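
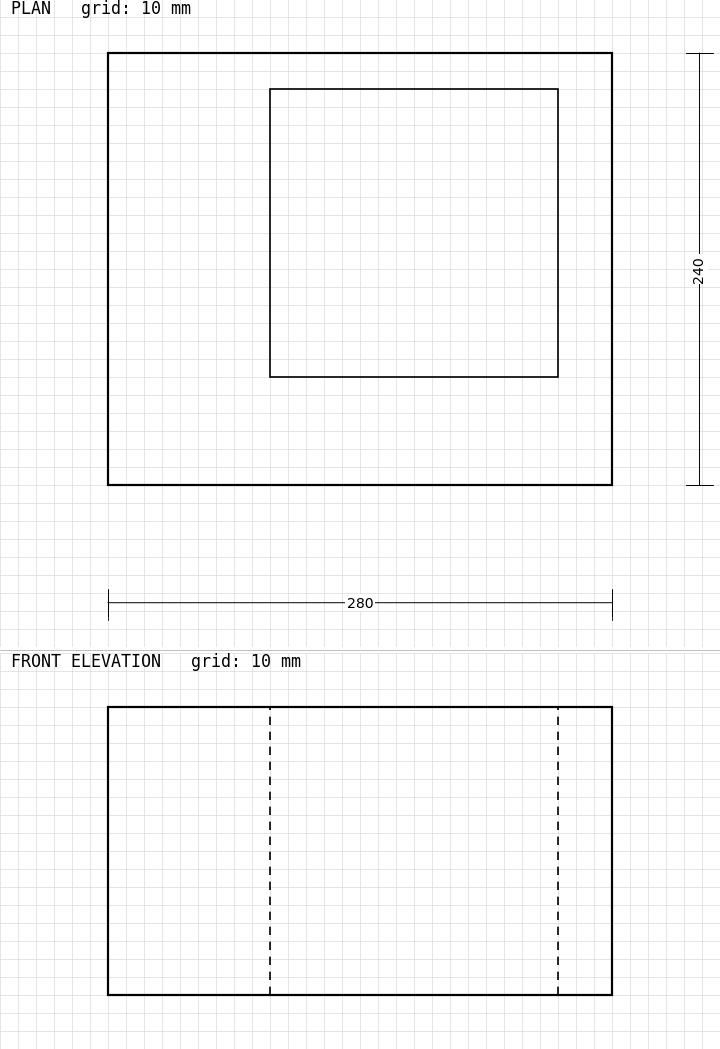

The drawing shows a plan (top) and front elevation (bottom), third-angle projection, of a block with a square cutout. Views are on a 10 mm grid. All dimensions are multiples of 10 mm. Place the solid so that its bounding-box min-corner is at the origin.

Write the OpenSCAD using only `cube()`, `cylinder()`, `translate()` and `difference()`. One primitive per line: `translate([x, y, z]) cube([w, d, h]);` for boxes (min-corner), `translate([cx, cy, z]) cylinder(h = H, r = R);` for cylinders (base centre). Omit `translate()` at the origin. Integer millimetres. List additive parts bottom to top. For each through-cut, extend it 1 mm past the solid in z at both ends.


difference() {
  cube([280, 240, 160]);
  translate([90, 60, -1]) cube([160, 160, 162]);
}


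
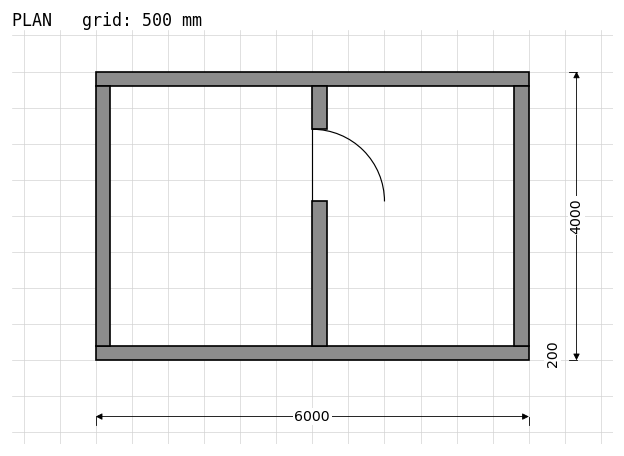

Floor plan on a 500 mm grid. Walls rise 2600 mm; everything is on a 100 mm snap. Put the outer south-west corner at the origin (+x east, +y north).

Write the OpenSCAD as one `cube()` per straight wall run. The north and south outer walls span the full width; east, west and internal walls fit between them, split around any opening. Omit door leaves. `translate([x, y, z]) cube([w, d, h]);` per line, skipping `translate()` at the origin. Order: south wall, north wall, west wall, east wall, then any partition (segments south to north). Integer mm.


cube([6000, 200, 2600]);
translate([0, 3800, 0]) cube([6000, 200, 2600]);
translate([0, 200, 0]) cube([200, 3600, 2600]);
translate([5800, 200, 0]) cube([200, 3600, 2600]);
translate([3000, 200, 0]) cube([200, 2000, 2600]);
translate([3000, 3200, 0]) cube([200, 600, 2600]);


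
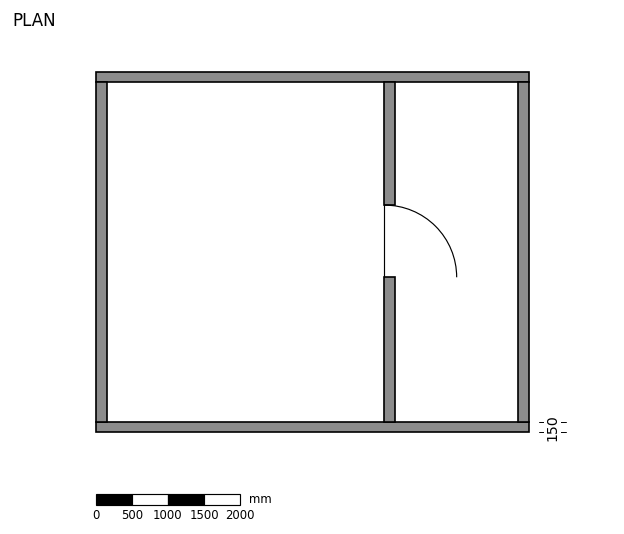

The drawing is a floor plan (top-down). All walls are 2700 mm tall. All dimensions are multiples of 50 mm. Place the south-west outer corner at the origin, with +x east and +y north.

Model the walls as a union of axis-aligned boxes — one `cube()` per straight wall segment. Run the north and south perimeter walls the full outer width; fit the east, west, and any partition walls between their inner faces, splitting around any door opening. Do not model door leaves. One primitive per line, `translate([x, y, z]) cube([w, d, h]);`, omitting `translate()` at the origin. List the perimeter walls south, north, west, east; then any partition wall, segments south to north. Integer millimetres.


cube([6000, 150, 2700]);
translate([0, 4850, 0]) cube([6000, 150, 2700]);
translate([0, 150, 0]) cube([150, 4700, 2700]);
translate([5850, 150, 0]) cube([150, 4700, 2700]);
translate([4000, 150, 0]) cube([150, 2000, 2700]);
translate([4000, 3150, 0]) cube([150, 1700, 2700]);


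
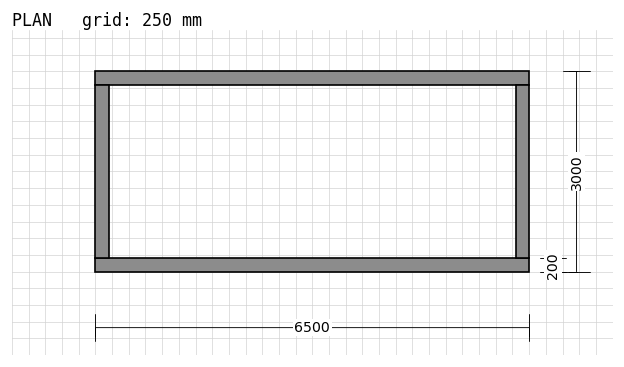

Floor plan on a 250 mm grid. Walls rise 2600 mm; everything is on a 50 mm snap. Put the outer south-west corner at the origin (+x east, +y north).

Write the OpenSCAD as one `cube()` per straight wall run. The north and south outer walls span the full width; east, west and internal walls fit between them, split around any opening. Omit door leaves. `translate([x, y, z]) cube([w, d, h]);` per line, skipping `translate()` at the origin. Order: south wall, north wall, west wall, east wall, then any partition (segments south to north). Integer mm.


cube([6500, 200, 2600]);
translate([0, 2800, 0]) cube([6500, 200, 2600]);
translate([0, 200, 0]) cube([200, 2600, 2600]);
translate([6300, 200, 0]) cube([200, 2600, 2600]);


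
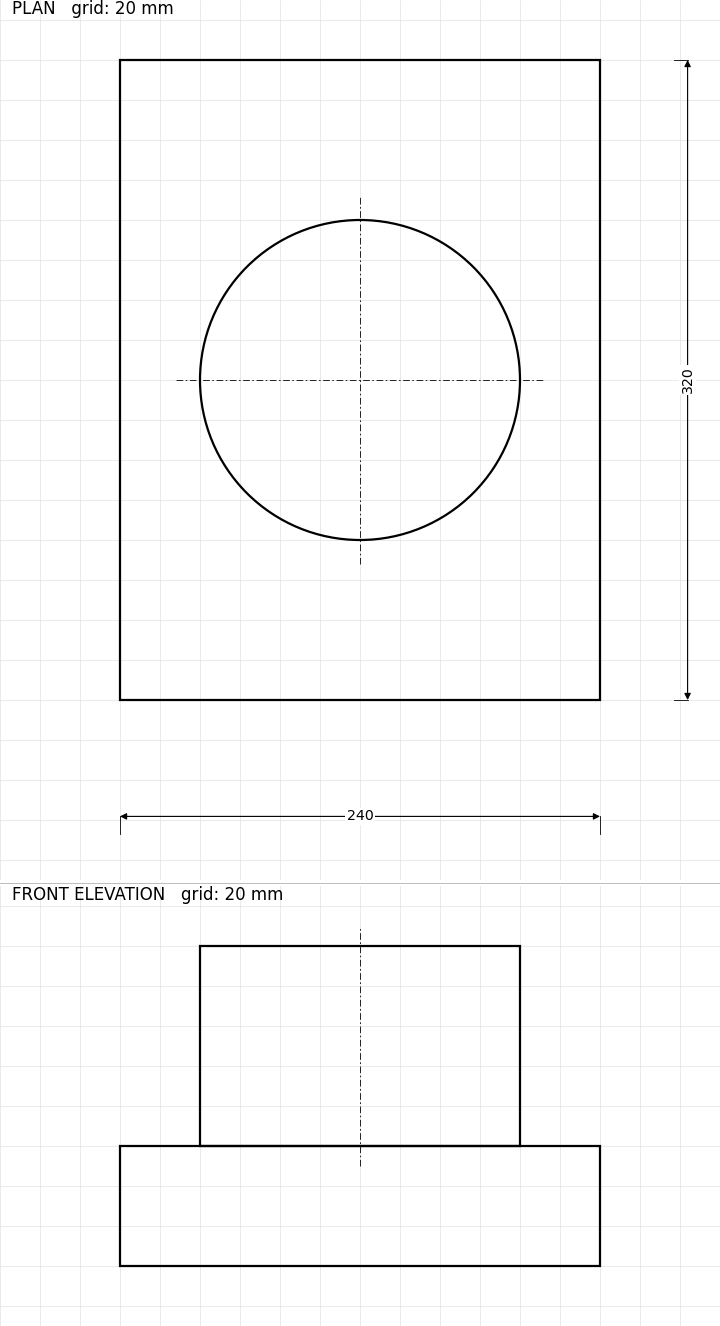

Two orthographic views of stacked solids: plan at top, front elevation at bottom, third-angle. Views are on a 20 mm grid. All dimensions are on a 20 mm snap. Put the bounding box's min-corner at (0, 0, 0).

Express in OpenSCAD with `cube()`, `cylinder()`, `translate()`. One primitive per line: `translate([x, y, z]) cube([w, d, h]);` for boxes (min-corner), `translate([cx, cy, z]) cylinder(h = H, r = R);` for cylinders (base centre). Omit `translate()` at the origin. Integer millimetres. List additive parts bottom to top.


cube([240, 320, 60]);
translate([120, 160, 60]) cylinder(h = 100, r = 80);


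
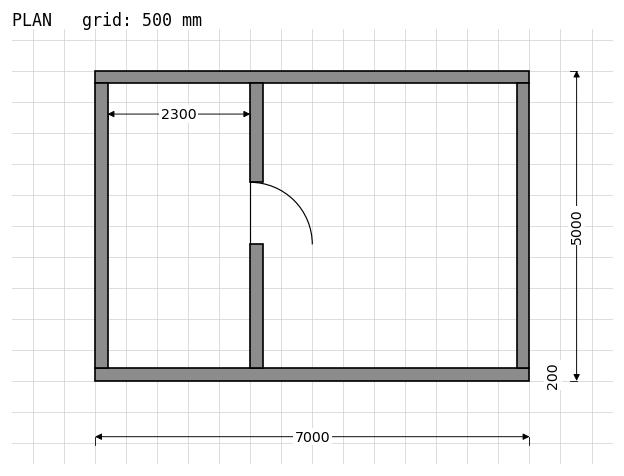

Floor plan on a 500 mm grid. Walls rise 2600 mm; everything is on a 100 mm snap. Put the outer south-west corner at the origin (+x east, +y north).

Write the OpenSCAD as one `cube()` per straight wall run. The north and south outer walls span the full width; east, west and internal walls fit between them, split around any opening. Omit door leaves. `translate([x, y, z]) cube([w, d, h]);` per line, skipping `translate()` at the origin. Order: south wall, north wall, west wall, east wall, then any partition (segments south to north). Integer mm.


cube([7000, 200, 2600]);
translate([0, 4800, 0]) cube([7000, 200, 2600]);
translate([0, 200, 0]) cube([200, 4600, 2600]);
translate([6800, 200, 0]) cube([200, 4600, 2600]);
translate([2500, 200, 0]) cube([200, 2000, 2600]);
translate([2500, 3200, 0]) cube([200, 1600, 2600]);


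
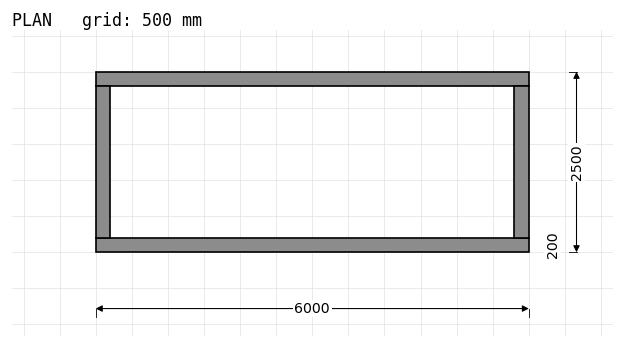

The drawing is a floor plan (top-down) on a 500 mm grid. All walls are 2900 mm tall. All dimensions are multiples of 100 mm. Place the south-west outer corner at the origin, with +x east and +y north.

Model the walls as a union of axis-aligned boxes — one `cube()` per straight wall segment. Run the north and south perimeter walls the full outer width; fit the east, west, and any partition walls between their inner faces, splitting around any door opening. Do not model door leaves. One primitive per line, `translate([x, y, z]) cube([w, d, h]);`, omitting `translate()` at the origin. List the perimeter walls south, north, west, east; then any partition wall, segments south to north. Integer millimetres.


cube([6000, 200, 2900]);
translate([0, 2300, 0]) cube([6000, 200, 2900]);
translate([0, 200, 0]) cube([200, 2100, 2900]);
translate([5800, 200, 0]) cube([200, 2100, 2900]);


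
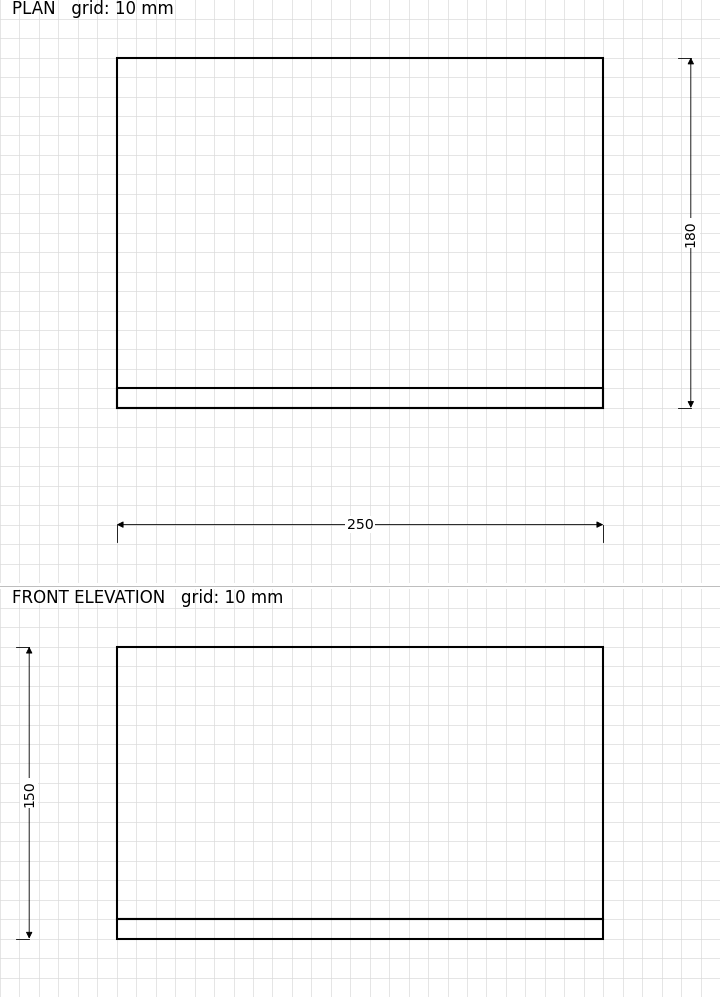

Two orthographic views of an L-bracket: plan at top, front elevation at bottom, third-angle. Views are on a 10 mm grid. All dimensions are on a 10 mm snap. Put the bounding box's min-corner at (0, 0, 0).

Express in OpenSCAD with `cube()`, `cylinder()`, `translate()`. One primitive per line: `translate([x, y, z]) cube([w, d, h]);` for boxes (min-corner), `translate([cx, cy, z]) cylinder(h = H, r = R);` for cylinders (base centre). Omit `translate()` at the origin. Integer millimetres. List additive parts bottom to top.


cube([250, 180, 10]);
translate([0, 0, 10]) cube([250, 10, 140]);


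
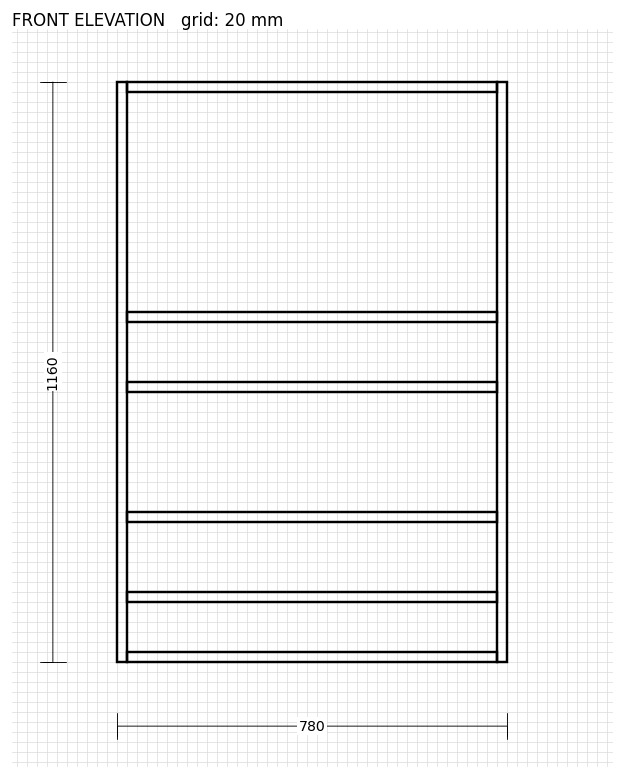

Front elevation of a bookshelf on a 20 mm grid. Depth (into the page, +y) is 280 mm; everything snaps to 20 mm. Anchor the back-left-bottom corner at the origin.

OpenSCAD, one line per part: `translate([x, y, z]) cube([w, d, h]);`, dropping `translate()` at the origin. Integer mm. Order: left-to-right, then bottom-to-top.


cube([20, 280, 1160]);
translate([20, 0, 0]) cube([740, 280, 20]);
translate([20, 0, 120]) cube([740, 280, 20]);
translate([20, 0, 280]) cube([740, 280, 20]);
translate([20, 0, 540]) cube([740, 280, 20]);
translate([20, 0, 680]) cube([740, 280, 20]);
translate([20, 0, 1140]) cube([740, 280, 20]);
translate([760, 0, 0]) cube([20, 280, 1160]);


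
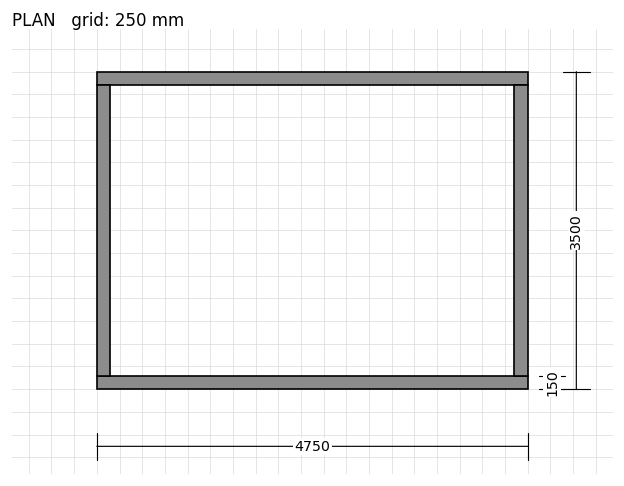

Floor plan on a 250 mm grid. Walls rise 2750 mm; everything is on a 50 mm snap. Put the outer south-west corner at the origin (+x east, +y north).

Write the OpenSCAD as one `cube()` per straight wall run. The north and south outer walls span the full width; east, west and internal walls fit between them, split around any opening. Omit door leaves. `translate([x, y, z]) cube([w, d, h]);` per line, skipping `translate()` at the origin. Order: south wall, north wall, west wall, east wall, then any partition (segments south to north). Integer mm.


cube([4750, 150, 2750]);
translate([0, 3350, 0]) cube([4750, 150, 2750]);
translate([0, 150, 0]) cube([150, 3200, 2750]);
translate([4600, 150, 0]) cube([150, 3200, 2750]);


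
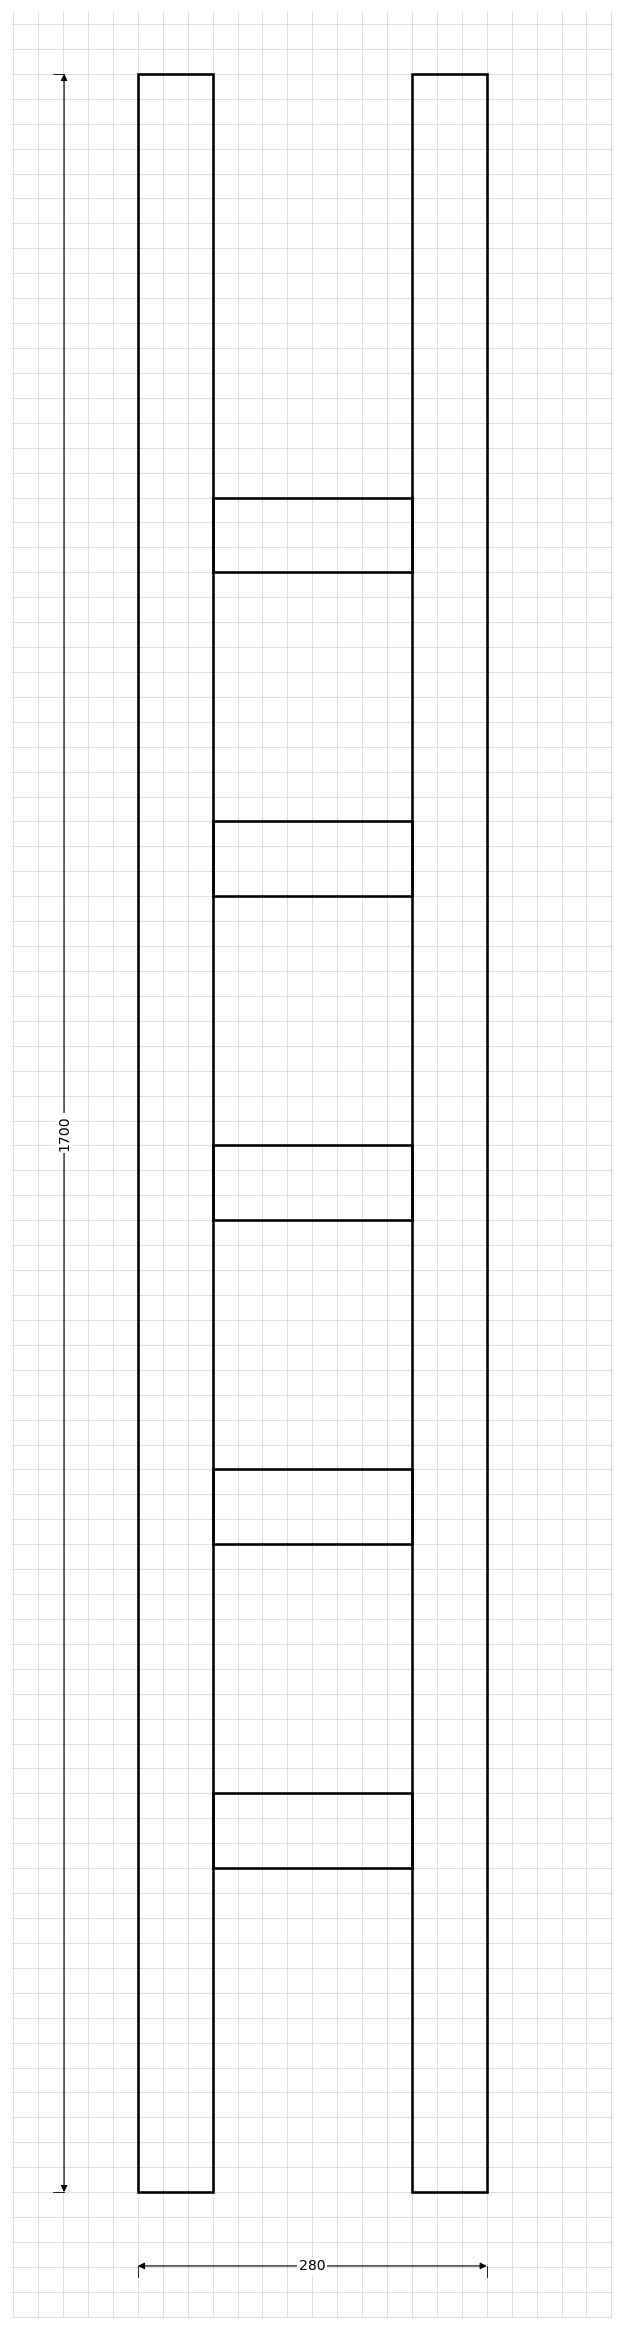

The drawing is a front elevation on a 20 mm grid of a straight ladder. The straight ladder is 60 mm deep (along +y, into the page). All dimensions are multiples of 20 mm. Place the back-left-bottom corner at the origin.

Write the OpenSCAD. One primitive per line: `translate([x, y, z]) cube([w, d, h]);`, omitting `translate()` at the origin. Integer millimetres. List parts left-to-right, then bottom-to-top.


cube([60, 60, 1700]);
translate([60, 0, 260]) cube([160, 60, 60]);
translate([60, 0, 520]) cube([160, 60, 60]);
translate([60, 0, 780]) cube([160, 60, 60]);
translate([60, 0, 1040]) cube([160, 60, 60]);
translate([60, 0, 1300]) cube([160, 60, 60]);
translate([220, 0, 0]) cube([60, 60, 1700]);


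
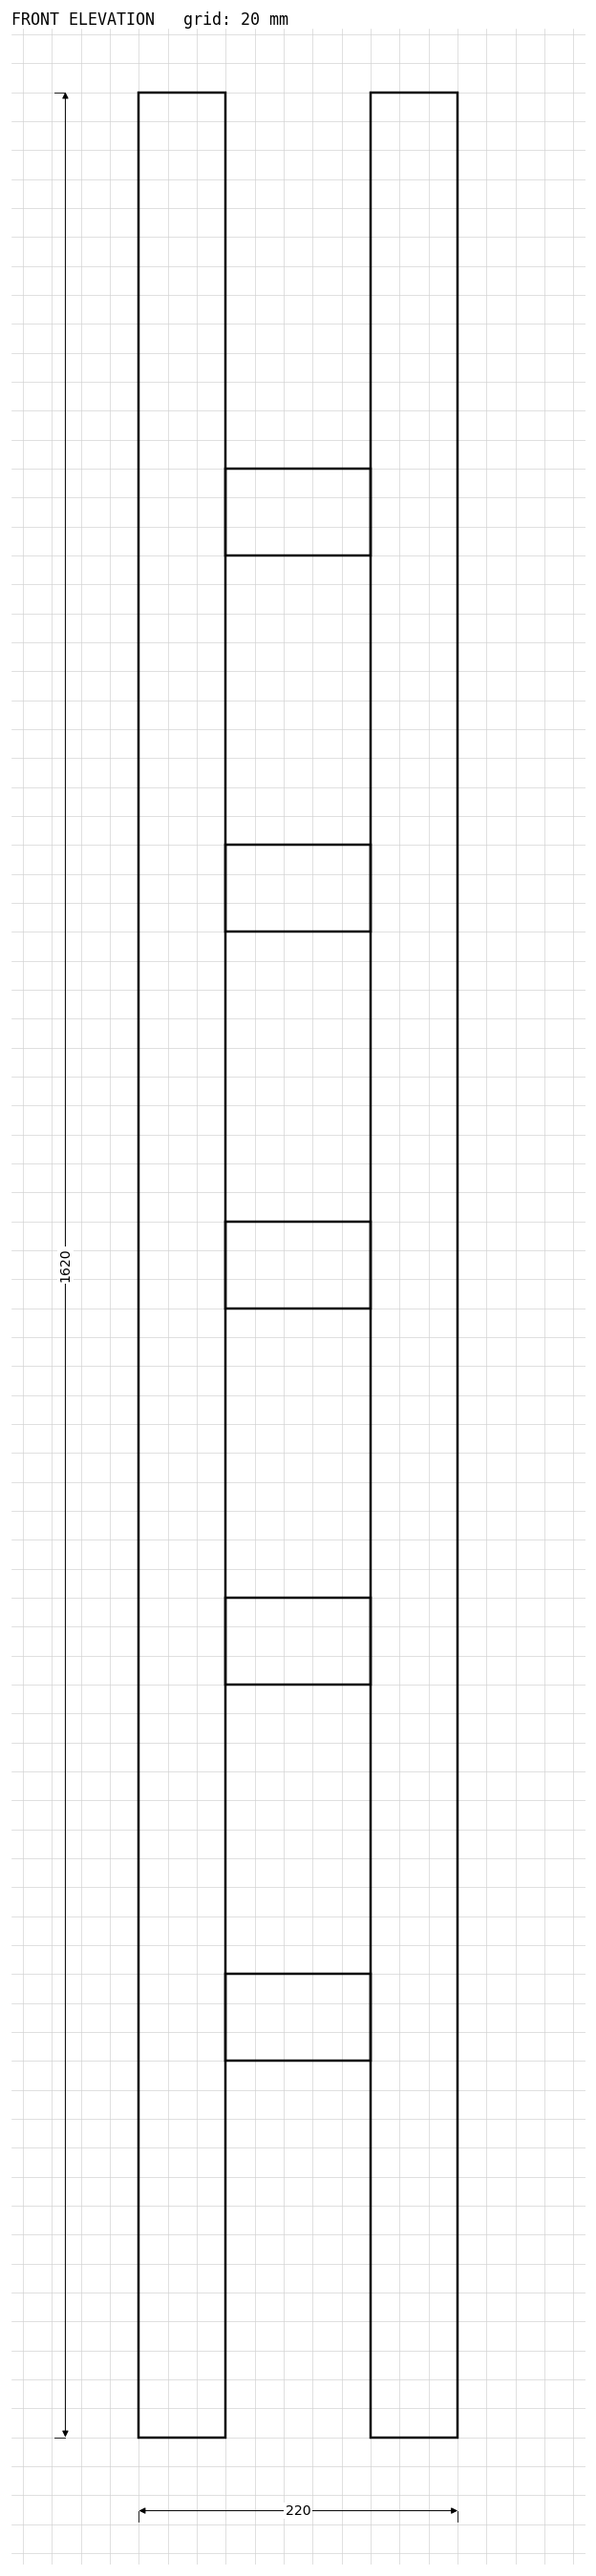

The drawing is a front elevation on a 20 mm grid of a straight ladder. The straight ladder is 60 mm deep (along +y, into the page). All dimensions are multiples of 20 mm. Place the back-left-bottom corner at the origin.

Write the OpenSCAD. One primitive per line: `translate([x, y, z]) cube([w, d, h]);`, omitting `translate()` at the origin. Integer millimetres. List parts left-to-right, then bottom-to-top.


cube([60, 60, 1620]);
translate([60, 0, 260]) cube([100, 60, 60]);
translate([60, 0, 520]) cube([100, 60, 60]);
translate([60, 0, 780]) cube([100, 60, 60]);
translate([60, 0, 1040]) cube([100, 60, 60]);
translate([60, 0, 1300]) cube([100, 60, 60]);
translate([160, 0, 0]) cube([60, 60, 1620]);


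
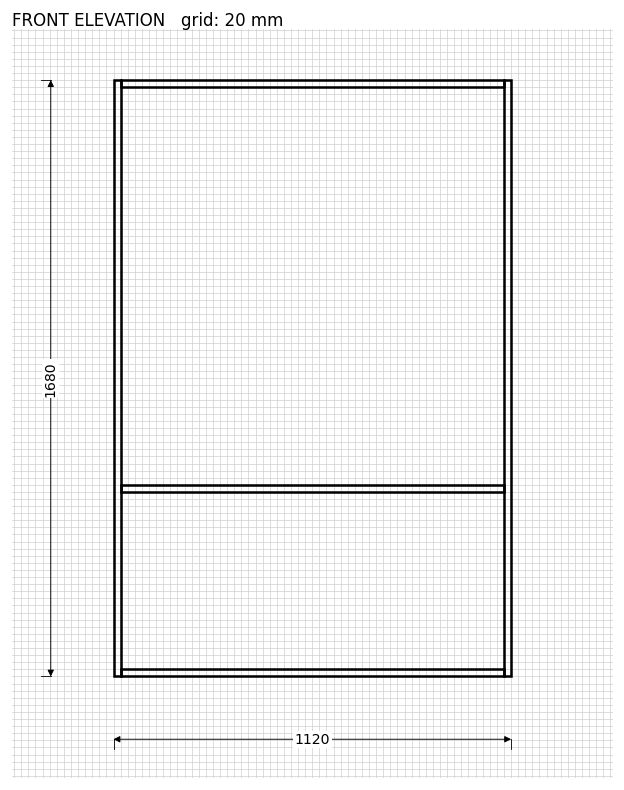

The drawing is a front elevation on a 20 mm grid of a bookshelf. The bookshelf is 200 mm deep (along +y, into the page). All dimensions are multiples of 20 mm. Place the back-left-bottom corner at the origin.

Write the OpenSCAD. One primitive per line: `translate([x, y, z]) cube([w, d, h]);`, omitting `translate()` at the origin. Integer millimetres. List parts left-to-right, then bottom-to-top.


cube([20, 200, 1680]);
translate([20, 0, 0]) cube([1080, 200, 20]);
translate([20, 0, 520]) cube([1080, 200, 20]);
translate([20, 0, 1660]) cube([1080, 200, 20]);
translate([1100, 0, 0]) cube([20, 200, 1680]);


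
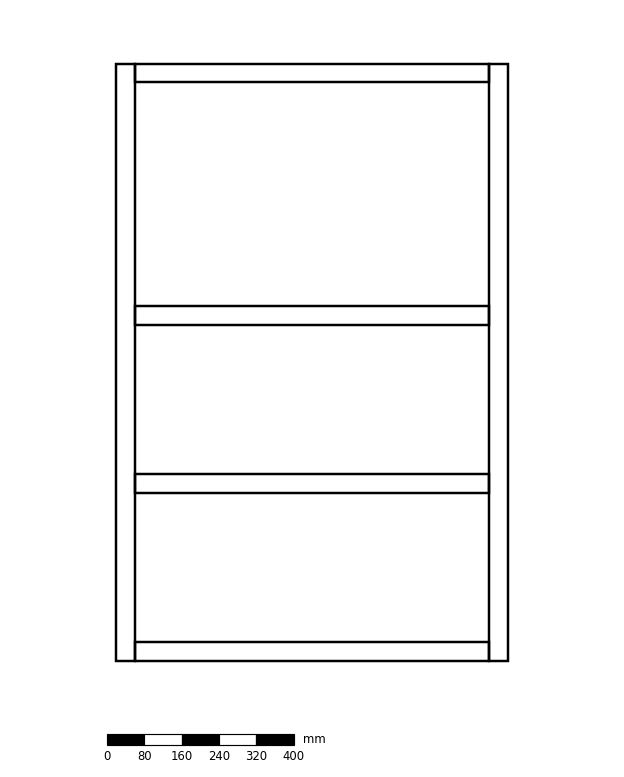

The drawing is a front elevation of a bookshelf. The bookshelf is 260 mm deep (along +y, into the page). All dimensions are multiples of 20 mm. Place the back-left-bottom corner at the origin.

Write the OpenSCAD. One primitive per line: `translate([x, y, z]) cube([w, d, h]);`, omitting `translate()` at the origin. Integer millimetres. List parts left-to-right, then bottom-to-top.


cube([40, 260, 1280]);
translate([40, 0, 0]) cube([760, 260, 40]);
translate([40, 0, 360]) cube([760, 260, 40]);
translate([40, 0, 720]) cube([760, 260, 40]);
translate([40, 0, 1240]) cube([760, 260, 40]);
translate([800, 0, 0]) cube([40, 260, 1280]);


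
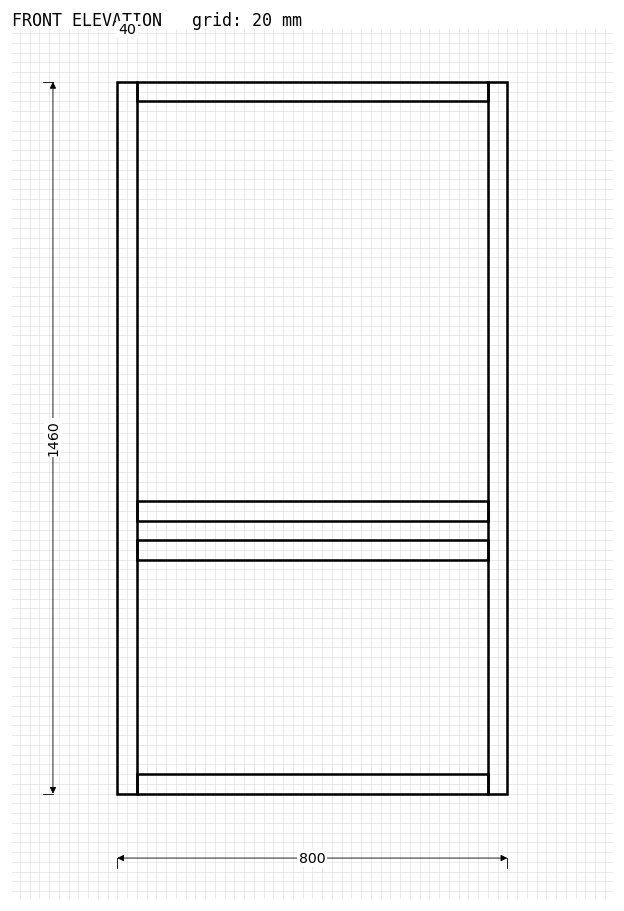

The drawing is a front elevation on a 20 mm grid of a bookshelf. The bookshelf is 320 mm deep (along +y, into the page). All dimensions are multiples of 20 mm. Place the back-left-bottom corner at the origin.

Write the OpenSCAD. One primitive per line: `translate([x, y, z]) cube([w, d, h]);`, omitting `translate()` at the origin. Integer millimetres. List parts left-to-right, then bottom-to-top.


cube([40, 320, 1460]);
translate([40, 0, 0]) cube([720, 320, 40]);
translate([40, 0, 480]) cube([720, 320, 40]);
translate([40, 0, 560]) cube([720, 320, 40]);
translate([40, 0, 1420]) cube([720, 320, 40]);
translate([760, 0, 0]) cube([40, 320, 1460]);


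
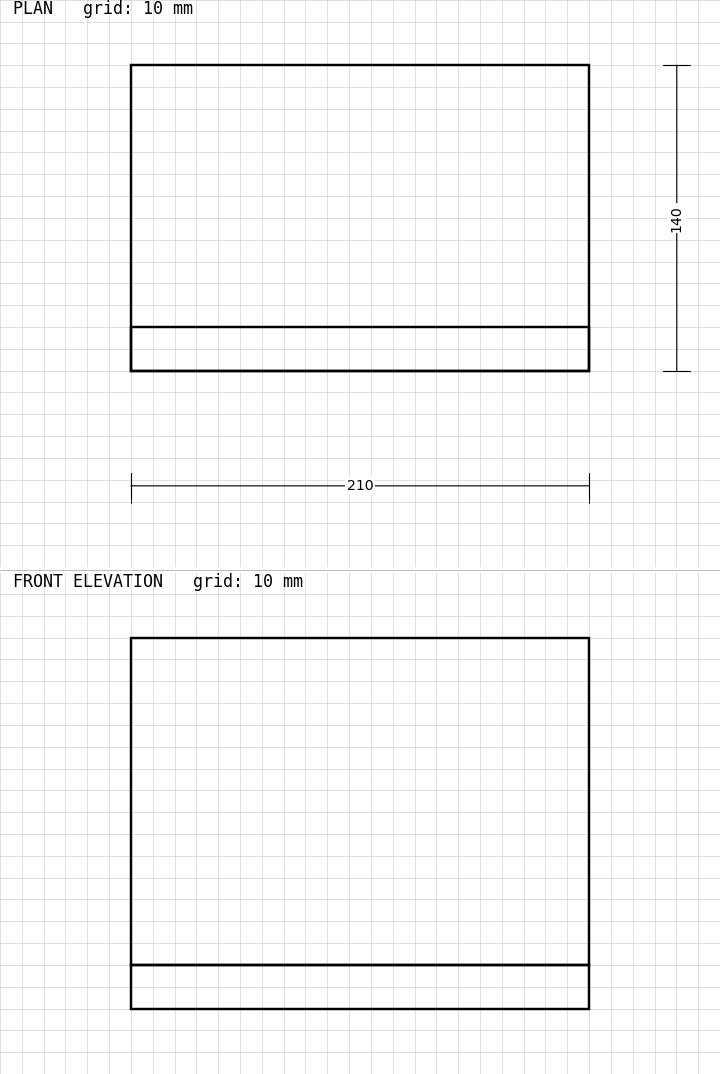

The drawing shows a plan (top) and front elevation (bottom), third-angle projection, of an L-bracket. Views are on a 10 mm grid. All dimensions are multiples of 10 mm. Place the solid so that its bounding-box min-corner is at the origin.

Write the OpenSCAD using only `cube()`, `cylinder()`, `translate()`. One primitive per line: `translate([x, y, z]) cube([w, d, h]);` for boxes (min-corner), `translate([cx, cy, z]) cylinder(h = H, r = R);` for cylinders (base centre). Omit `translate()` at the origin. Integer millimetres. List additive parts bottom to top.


cube([210, 140, 20]);
translate([0, 0, 20]) cube([210, 20, 150]);


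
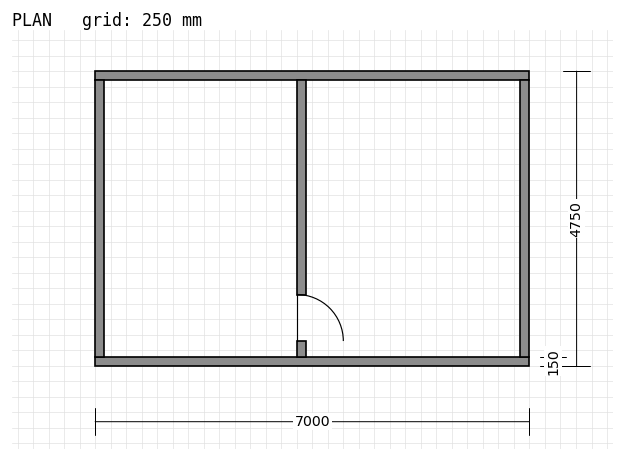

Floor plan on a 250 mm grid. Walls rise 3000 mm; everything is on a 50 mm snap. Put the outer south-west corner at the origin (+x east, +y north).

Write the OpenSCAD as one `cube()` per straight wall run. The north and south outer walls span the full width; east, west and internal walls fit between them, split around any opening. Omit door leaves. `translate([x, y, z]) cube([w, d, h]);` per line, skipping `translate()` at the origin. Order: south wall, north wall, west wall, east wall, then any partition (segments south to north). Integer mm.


cube([7000, 150, 3000]);
translate([0, 4600, 0]) cube([7000, 150, 3000]);
translate([0, 150, 0]) cube([150, 4450, 3000]);
translate([6850, 150, 0]) cube([150, 4450, 3000]);
translate([3250, 150, 0]) cube([150, 250, 3000]);
translate([3250, 1150, 0]) cube([150, 3450, 3000]);


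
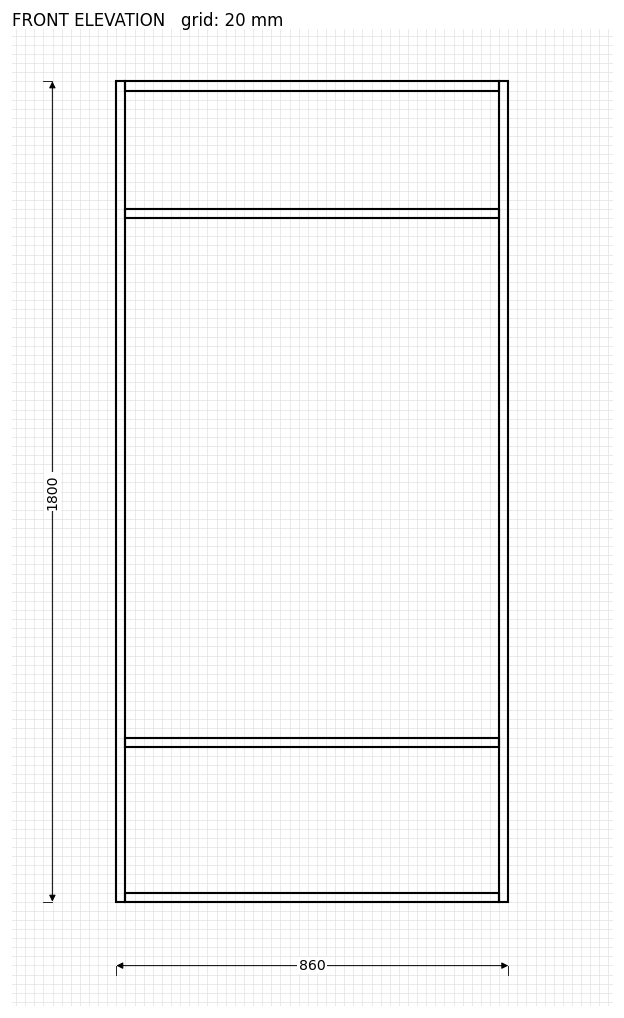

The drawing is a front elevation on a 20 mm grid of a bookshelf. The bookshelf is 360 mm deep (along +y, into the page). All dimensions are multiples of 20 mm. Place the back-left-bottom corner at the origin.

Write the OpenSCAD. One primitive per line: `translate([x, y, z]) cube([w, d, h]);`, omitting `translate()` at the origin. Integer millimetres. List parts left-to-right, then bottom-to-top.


cube([20, 360, 1800]);
translate([20, 0, 0]) cube([820, 360, 20]);
translate([20, 0, 340]) cube([820, 360, 20]);
translate([20, 0, 1500]) cube([820, 360, 20]);
translate([20, 0, 1780]) cube([820, 360, 20]);
translate([840, 0, 0]) cube([20, 360, 1800]);


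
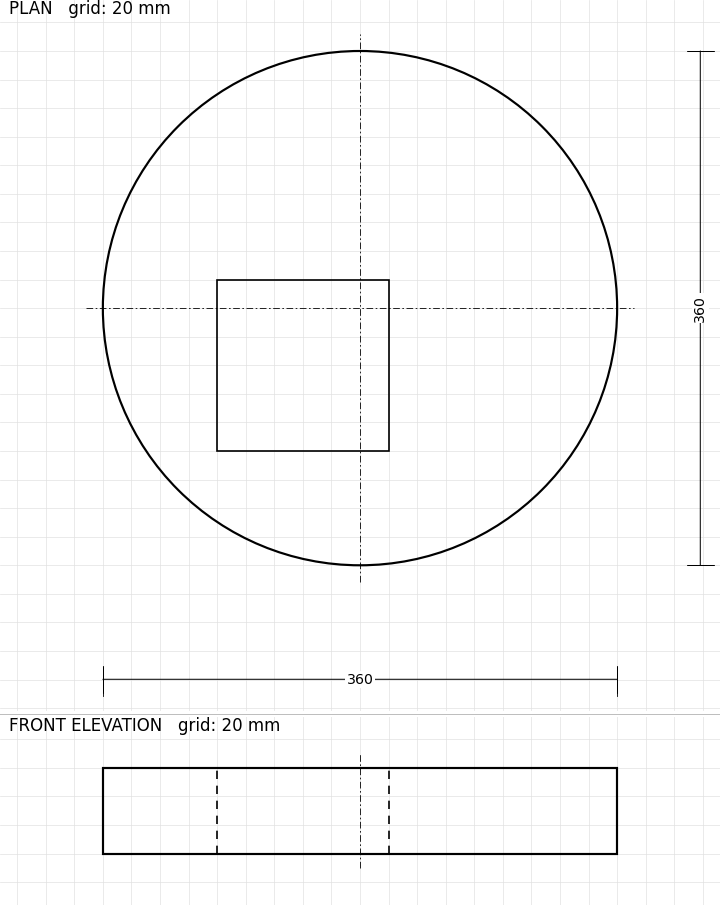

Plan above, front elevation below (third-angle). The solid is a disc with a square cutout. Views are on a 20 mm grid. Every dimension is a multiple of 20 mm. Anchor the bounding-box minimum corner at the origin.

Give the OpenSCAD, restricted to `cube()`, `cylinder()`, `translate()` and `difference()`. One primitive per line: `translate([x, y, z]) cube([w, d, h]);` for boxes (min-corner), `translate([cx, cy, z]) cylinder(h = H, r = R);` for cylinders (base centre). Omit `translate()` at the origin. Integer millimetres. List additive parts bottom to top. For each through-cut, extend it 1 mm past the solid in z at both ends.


difference() {
  translate([180, 180, 0]) cylinder(h = 60, r = 180);
  translate([80, 80, -1]) cube([120, 120, 62]);
}


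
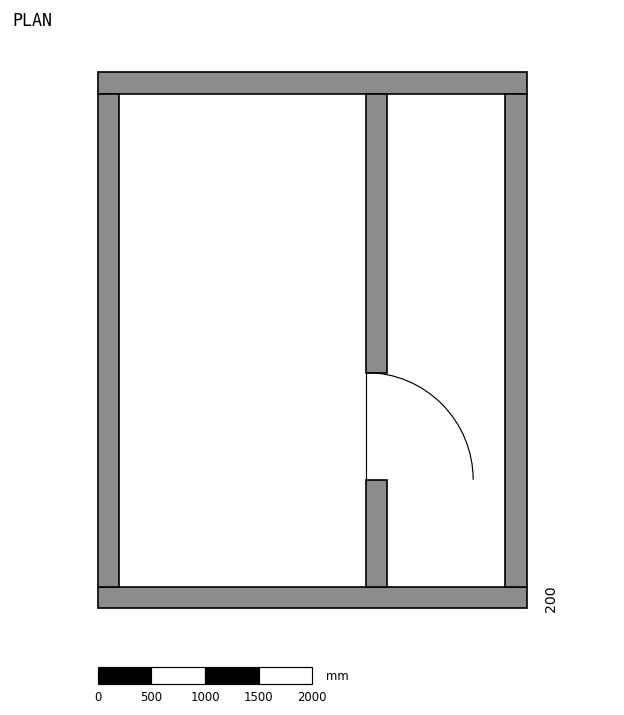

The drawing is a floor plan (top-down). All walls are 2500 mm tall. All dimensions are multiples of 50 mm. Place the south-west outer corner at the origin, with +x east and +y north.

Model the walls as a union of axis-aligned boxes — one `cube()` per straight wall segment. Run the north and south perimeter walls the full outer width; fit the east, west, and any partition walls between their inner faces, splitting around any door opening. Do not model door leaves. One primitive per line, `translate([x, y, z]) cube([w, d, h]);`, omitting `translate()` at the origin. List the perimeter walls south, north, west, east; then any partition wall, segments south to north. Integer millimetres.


cube([4000, 200, 2500]);
translate([0, 4800, 0]) cube([4000, 200, 2500]);
translate([0, 200, 0]) cube([200, 4600, 2500]);
translate([3800, 200, 0]) cube([200, 4600, 2500]);
translate([2500, 200, 0]) cube([200, 1000, 2500]);
translate([2500, 2200, 0]) cube([200, 2600, 2500]);


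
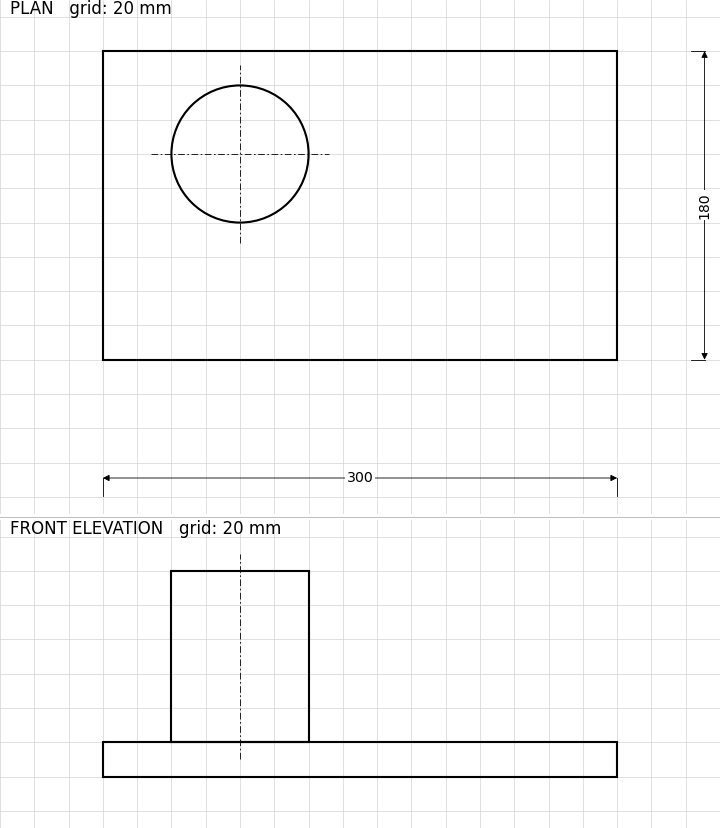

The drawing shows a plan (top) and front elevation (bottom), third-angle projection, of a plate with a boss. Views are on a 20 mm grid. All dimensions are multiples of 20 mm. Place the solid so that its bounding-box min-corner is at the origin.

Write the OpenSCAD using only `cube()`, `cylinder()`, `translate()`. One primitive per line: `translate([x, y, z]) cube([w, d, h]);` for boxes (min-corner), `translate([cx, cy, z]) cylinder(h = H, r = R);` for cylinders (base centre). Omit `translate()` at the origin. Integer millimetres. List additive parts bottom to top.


cube([300, 180, 20]);
translate([80, 120, 20]) cylinder(h = 100, r = 40);


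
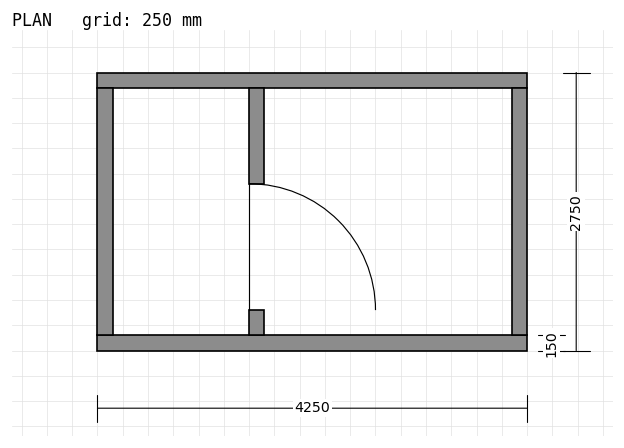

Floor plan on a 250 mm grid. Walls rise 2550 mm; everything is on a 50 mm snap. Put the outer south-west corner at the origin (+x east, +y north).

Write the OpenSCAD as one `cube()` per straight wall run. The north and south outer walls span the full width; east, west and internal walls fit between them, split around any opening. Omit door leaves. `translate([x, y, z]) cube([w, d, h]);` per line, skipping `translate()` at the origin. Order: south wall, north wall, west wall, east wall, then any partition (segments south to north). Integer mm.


cube([4250, 150, 2550]);
translate([0, 2600, 0]) cube([4250, 150, 2550]);
translate([0, 150, 0]) cube([150, 2450, 2550]);
translate([4100, 150, 0]) cube([150, 2450, 2550]);
translate([1500, 150, 0]) cube([150, 250, 2550]);
translate([1500, 1650, 0]) cube([150, 950, 2550]);


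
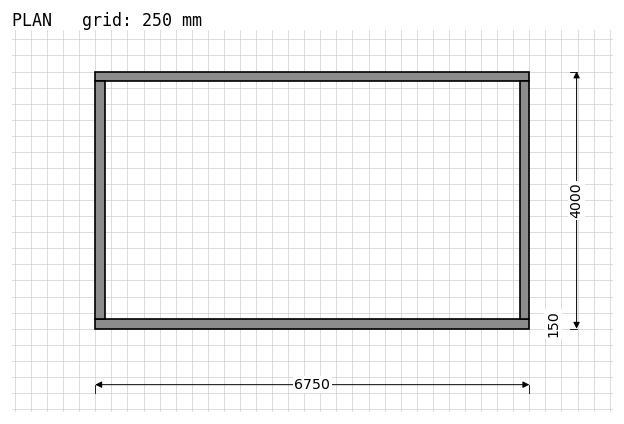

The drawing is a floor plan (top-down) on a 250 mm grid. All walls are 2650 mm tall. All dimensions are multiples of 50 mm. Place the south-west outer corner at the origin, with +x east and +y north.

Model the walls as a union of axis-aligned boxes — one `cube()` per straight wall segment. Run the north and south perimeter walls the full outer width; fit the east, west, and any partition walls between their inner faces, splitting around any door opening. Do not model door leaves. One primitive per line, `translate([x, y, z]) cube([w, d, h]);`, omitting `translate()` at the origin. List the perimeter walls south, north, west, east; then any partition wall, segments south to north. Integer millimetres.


cube([6750, 150, 2650]);
translate([0, 3850, 0]) cube([6750, 150, 2650]);
translate([0, 150, 0]) cube([150, 3700, 2650]);
translate([6600, 150, 0]) cube([150, 3700, 2650]);


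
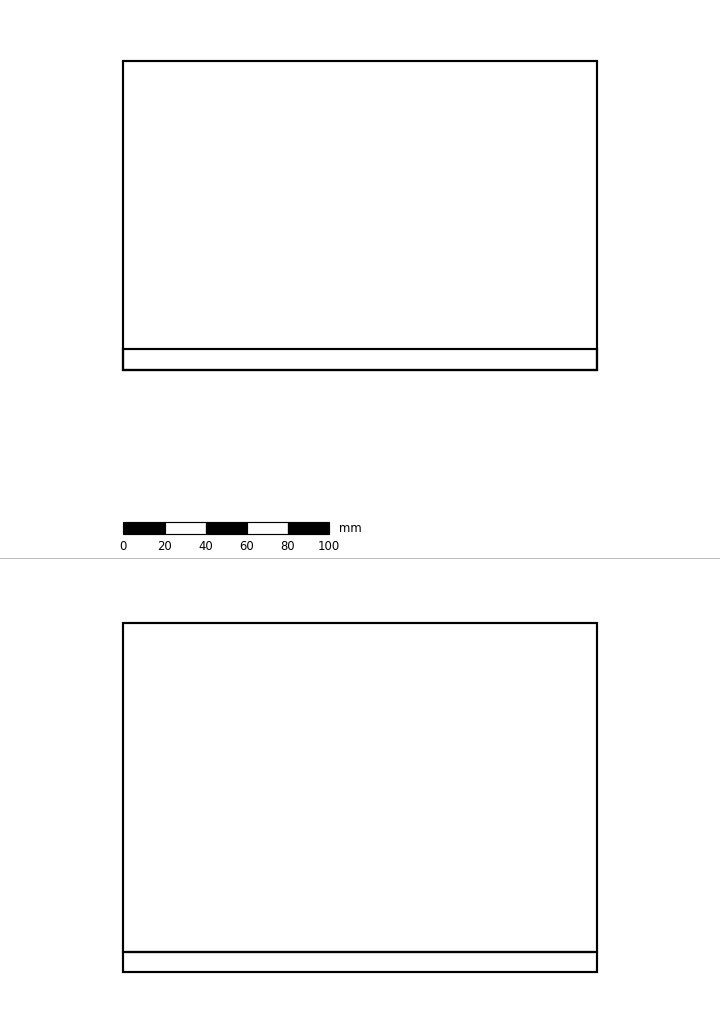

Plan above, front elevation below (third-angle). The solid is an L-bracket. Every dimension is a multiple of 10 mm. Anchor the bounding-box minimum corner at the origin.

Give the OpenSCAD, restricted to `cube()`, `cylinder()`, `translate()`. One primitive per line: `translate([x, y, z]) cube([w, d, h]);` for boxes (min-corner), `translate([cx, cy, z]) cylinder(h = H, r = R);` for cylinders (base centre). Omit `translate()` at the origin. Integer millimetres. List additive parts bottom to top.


cube([230, 150, 10]);
translate([0, 0, 10]) cube([230, 10, 160]);


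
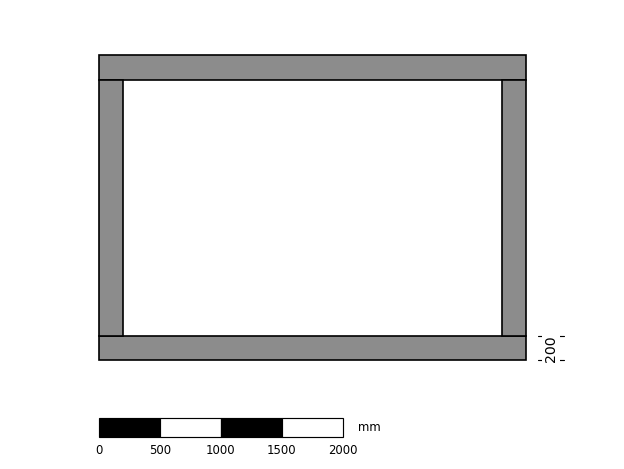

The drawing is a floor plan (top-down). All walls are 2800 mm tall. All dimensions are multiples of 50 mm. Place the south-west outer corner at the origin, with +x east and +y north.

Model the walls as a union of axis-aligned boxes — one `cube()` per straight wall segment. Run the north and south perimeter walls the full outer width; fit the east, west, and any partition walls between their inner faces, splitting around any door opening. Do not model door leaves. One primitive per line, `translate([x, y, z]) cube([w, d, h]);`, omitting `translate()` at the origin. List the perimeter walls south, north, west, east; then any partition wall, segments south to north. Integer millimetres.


cube([3500, 200, 2800]);
translate([0, 2300, 0]) cube([3500, 200, 2800]);
translate([0, 200, 0]) cube([200, 2100, 2800]);
translate([3300, 200, 0]) cube([200, 2100, 2800]);


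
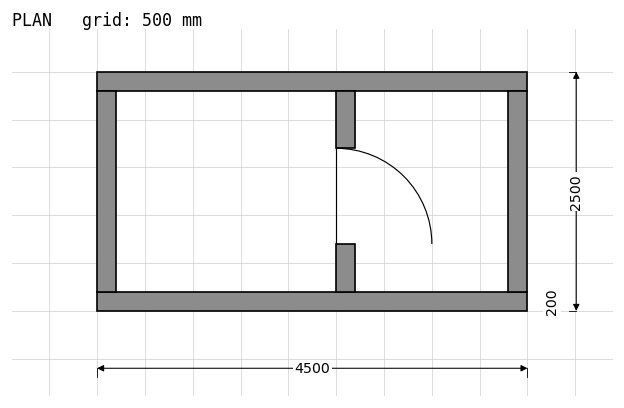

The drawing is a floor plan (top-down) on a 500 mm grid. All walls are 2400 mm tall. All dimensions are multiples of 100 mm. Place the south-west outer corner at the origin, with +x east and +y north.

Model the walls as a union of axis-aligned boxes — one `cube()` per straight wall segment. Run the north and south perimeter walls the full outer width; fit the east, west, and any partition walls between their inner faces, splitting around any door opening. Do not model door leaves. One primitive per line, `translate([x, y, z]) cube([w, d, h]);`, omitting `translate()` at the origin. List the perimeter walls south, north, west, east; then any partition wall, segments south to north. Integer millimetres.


cube([4500, 200, 2400]);
translate([0, 2300, 0]) cube([4500, 200, 2400]);
translate([0, 200, 0]) cube([200, 2100, 2400]);
translate([4300, 200, 0]) cube([200, 2100, 2400]);
translate([2500, 200, 0]) cube([200, 500, 2400]);
translate([2500, 1700, 0]) cube([200, 600, 2400]);


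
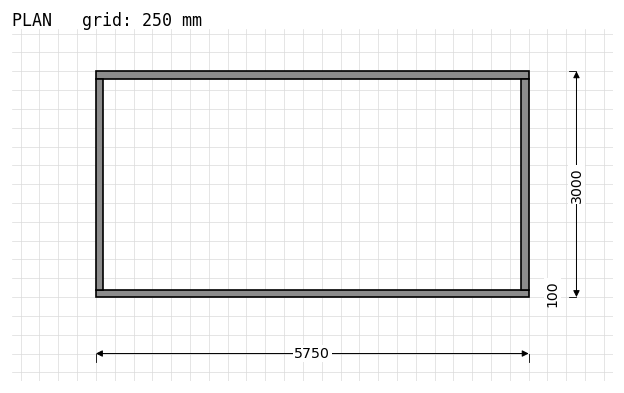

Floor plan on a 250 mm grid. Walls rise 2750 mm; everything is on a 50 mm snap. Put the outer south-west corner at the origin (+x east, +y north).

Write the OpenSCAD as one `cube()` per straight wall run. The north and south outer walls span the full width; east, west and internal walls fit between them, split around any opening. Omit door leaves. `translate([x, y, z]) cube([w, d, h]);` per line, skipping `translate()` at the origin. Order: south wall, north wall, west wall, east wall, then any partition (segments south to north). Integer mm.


cube([5750, 100, 2750]);
translate([0, 2900, 0]) cube([5750, 100, 2750]);
translate([0, 100, 0]) cube([100, 2800, 2750]);
translate([5650, 100, 0]) cube([100, 2800, 2750]);


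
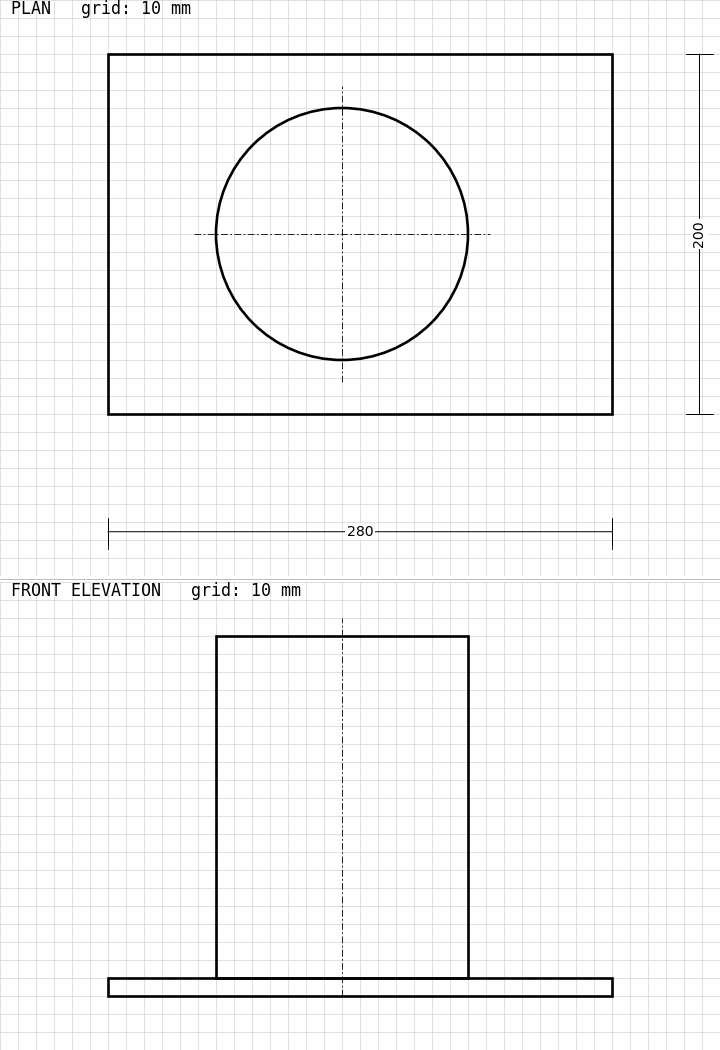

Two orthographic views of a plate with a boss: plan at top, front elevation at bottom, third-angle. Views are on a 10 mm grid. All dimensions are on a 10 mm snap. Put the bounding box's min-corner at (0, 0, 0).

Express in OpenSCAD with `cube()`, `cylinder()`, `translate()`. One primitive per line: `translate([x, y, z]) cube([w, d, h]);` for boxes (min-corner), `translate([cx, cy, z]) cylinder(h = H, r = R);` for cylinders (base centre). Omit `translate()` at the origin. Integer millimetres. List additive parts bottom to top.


cube([280, 200, 10]);
translate([130, 100, 10]) cylinder(h = 190, r = 70);


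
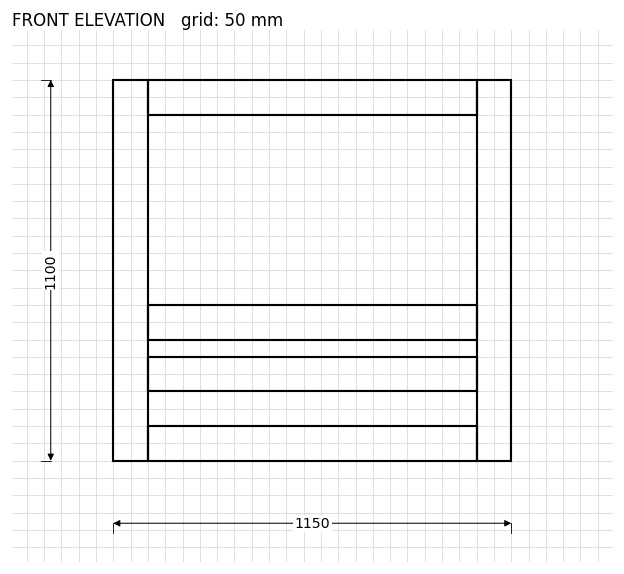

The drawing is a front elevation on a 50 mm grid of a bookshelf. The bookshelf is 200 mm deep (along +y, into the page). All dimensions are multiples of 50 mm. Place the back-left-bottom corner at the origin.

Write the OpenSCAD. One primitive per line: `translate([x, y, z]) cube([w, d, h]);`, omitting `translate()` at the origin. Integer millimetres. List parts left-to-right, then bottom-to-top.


cube([100, 200, 1100]);
translate([100, 0, 0]) cube([950, 200, 100]);
translate([100, 0, 200]) cube([950, 200, 100]);
translate([100, 0, 350]) cube([950, 200, 100]);
translate([100, 0, 1000]) cube([950, 200, 100]);
translate([1050, 0, 0]) cube([100, 200, 1100]);


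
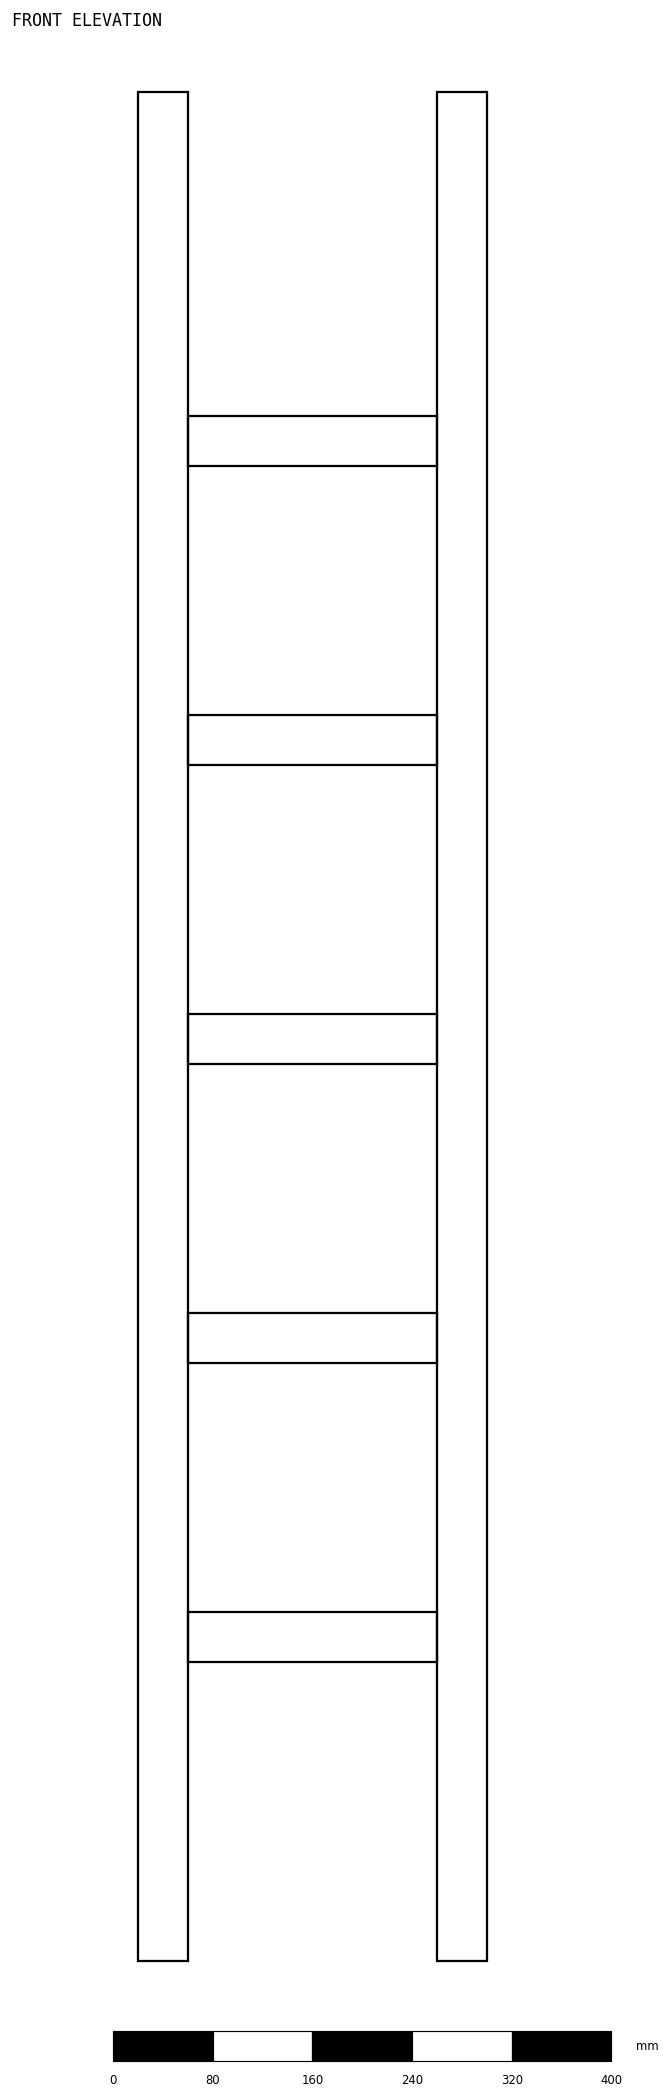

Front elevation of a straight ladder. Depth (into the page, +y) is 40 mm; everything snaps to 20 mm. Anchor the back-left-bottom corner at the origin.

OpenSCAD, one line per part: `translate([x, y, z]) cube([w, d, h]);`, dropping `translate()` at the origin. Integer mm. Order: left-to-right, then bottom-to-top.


cube([40, 40, 1500]);
translate([40, 0, 240]) cube([200, 40, 40]);
translate([40, 0, 480]) cube([200, 40, 40]);
translate([40, 0, 720]) cube([200, 40, 40]);
translate([40, 0, 960]) cube([200, 40, 40]);
translate([40, 0, 1200]) cube([200, 40, 40]);
translate([240, 0, 0]) cube([40, 40, 1500]);


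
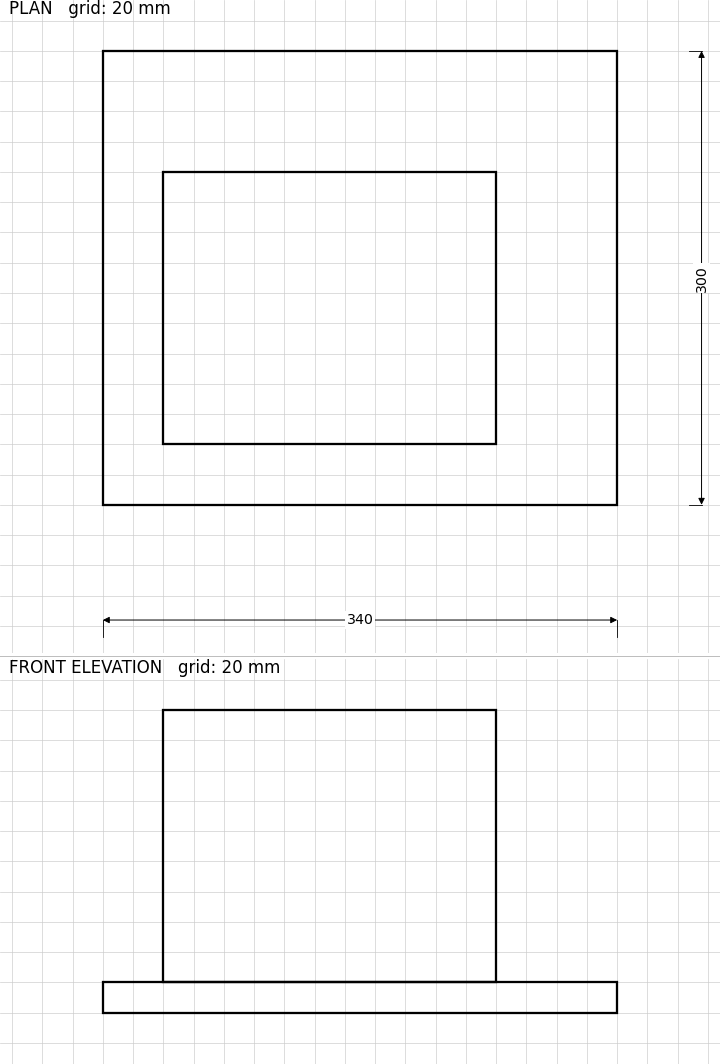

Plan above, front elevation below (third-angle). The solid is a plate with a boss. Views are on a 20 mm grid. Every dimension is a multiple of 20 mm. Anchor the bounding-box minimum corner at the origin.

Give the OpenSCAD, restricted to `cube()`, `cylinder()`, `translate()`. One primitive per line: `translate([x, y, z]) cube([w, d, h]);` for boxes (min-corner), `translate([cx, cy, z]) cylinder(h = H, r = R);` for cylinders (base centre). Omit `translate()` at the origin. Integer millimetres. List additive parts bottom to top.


cube([340, 300, 20]);
translate([40, 40, 20]) cube([220, 180, 180]);


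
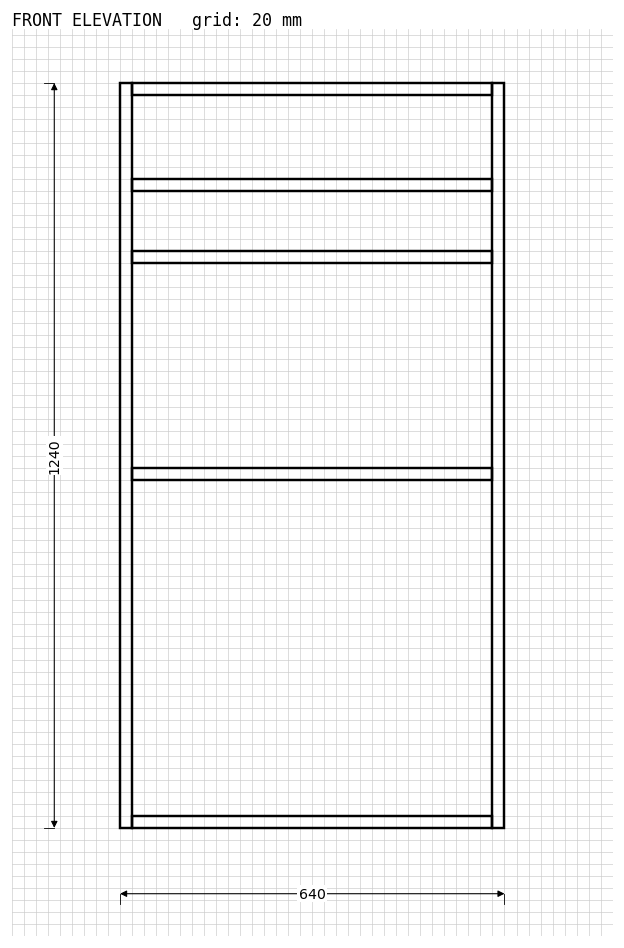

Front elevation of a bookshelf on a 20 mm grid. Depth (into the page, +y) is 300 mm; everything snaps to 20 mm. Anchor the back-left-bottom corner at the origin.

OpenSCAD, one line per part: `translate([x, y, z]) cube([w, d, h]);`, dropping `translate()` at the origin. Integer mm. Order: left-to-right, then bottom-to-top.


cube([20, 300, 1240]);
translate([20, 0, 0]) cube([600, 300, 20]);
translate([20, 0, 580]) cube([600, 300, 20]);
translate([20, 0, 940]) cube([600, 300, 20]);
translate([20, 0, 1060]) cube([600, 300, 20]);
translate([20, 0, 1220]) cube([600, 300, 20]);
translate([620, 0, 0]) cube([20, 300, 1240]);


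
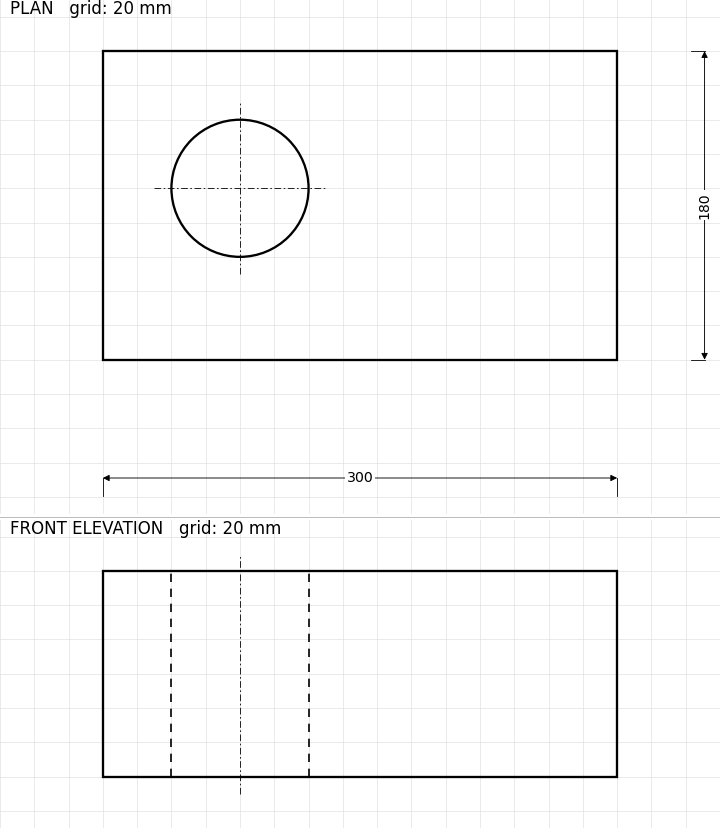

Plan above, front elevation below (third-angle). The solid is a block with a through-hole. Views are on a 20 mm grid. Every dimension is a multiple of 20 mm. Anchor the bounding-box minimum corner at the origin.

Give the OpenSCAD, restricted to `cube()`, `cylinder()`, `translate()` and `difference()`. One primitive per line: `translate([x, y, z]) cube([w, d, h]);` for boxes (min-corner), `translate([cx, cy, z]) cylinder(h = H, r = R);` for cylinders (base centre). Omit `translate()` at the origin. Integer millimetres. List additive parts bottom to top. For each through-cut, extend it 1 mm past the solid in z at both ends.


difference() {
  cube([300, 180, 120]);
  translate([80, 100, -1]) cylinder(h = 122, r = 40);
}


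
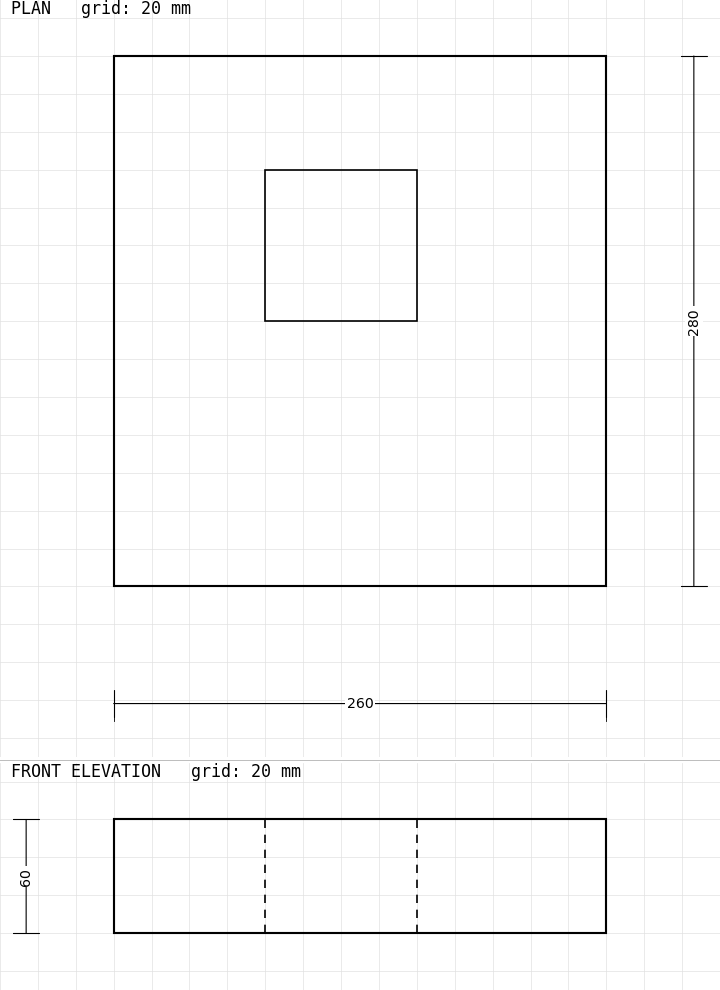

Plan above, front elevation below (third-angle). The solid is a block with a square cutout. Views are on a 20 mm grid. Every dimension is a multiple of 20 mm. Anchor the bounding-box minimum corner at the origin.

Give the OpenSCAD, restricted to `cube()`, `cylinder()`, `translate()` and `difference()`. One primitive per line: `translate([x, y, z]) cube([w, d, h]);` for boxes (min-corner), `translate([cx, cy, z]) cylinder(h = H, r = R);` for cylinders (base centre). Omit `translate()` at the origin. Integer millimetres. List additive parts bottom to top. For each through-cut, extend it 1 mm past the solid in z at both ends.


difference() {
  cube([260, 280, 60]);
  translate([80, 140, -1]) cube([80, 80, 62]);
}


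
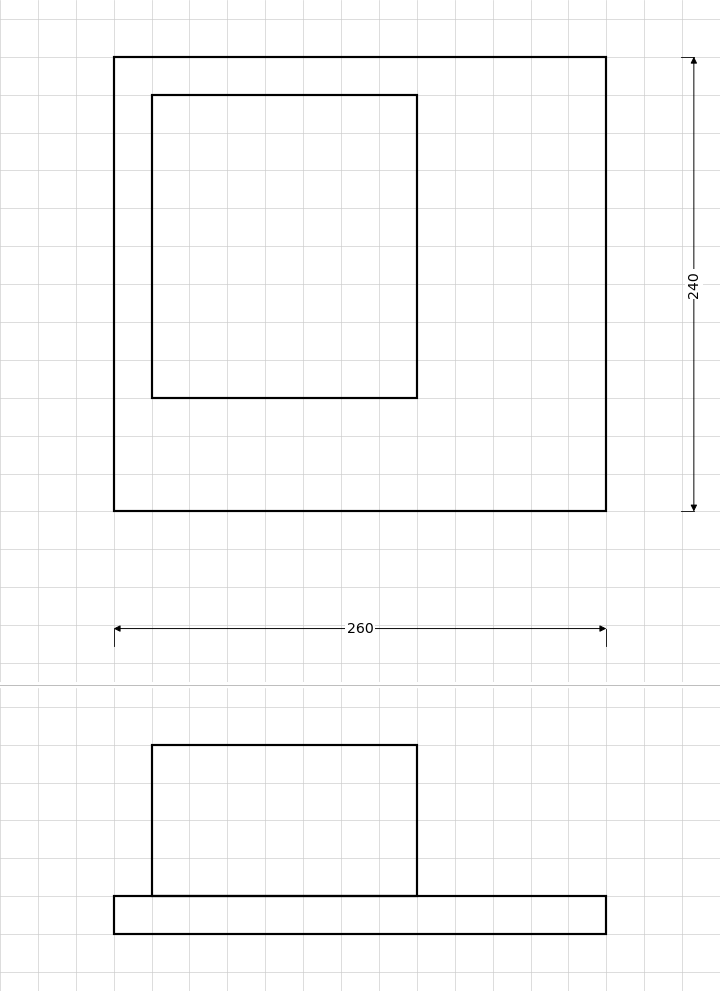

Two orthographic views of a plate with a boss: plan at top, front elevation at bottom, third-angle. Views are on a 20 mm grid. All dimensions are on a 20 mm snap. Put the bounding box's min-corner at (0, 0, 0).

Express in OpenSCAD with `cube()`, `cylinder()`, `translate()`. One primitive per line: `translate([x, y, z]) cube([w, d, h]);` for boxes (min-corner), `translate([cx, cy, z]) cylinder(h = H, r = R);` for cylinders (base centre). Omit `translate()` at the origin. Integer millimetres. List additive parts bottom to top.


cube([260, 240, 20]);
translate([20, 60, 20]) cube([140, 160, 80]);


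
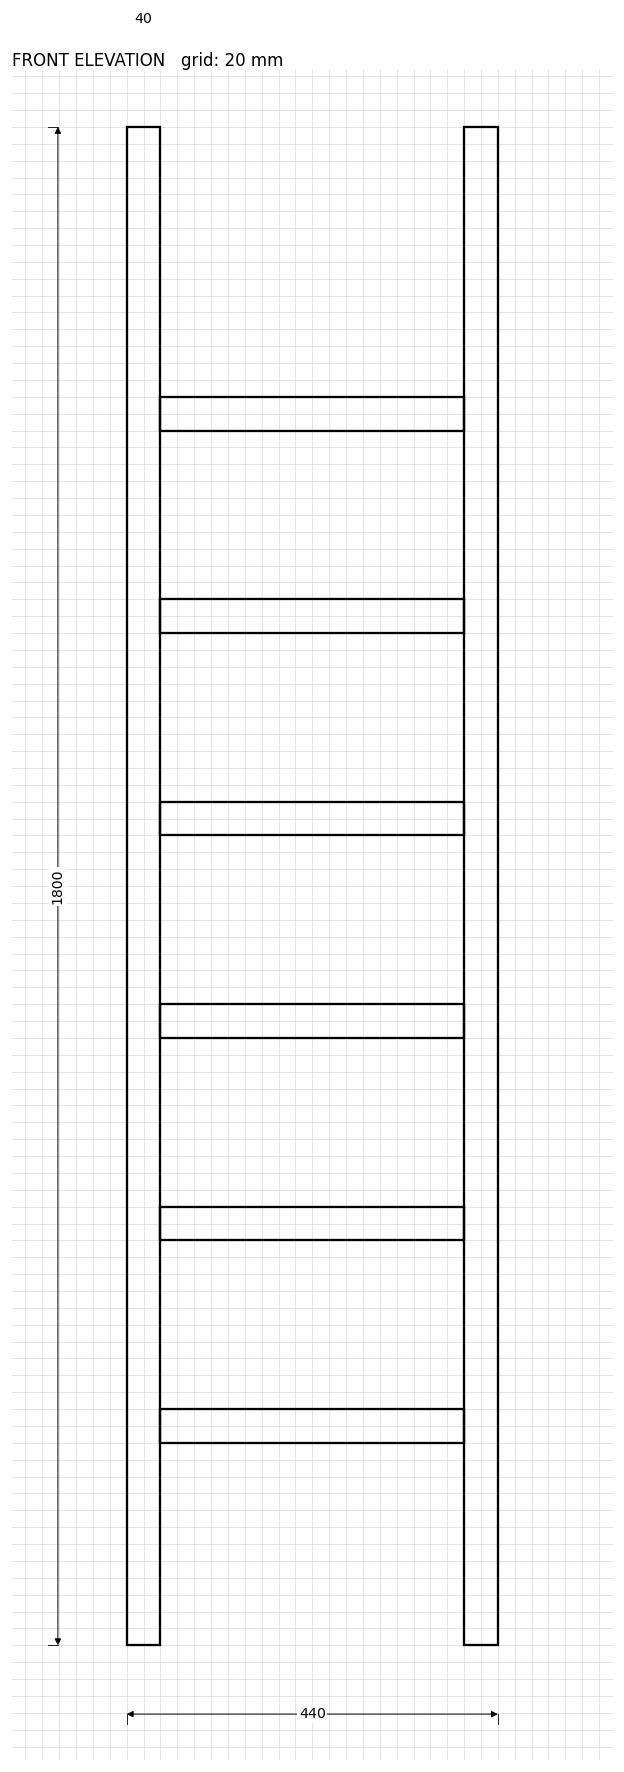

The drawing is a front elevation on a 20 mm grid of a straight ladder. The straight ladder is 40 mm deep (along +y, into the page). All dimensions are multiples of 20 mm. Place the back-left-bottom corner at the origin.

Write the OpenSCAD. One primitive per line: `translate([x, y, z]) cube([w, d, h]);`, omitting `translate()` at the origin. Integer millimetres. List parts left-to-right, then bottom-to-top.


cube([40, 40, 1800]);
translate([40, 0, 240]) cube([360, 40, 40]);
translate([40, 0, 480]) cube([360, 40, 40]);
translate([40, 0, 720]) cube([360, 40, 40]);
translate([40, 0, 960]) cube([360, 40, 40]);
translate([40, 0, 1200]) cube([360, 40, 40]);
translate([40, 0, 1440]) cube([360, 40, 40]);
translate([400, 0, 0]) cube([40, 40, 1800]);
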